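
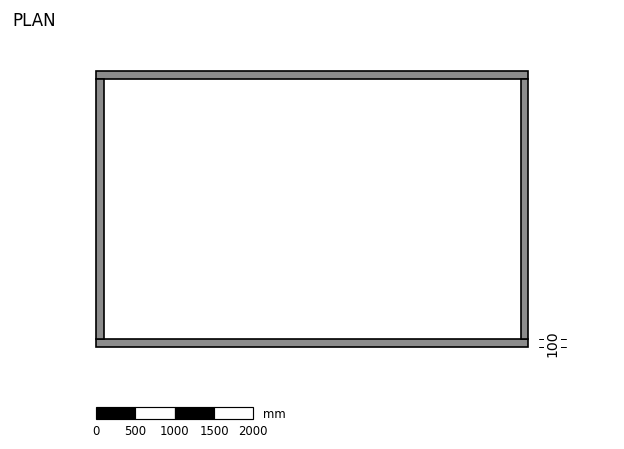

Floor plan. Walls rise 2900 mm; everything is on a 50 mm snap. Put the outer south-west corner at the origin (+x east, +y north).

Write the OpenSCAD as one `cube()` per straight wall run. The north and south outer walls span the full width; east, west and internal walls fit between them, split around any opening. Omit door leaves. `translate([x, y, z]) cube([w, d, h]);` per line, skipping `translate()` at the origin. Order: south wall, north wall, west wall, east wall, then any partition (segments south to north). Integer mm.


cube([5500, 100, 2900]);
translate([0, 3400, 0]) cube([5500, 100, 2900]);
translate([0, 100, 0]) cube([100, 3300, 2900]);
translate([5400, 100, 0]) cube([100, 3300, 2900]);


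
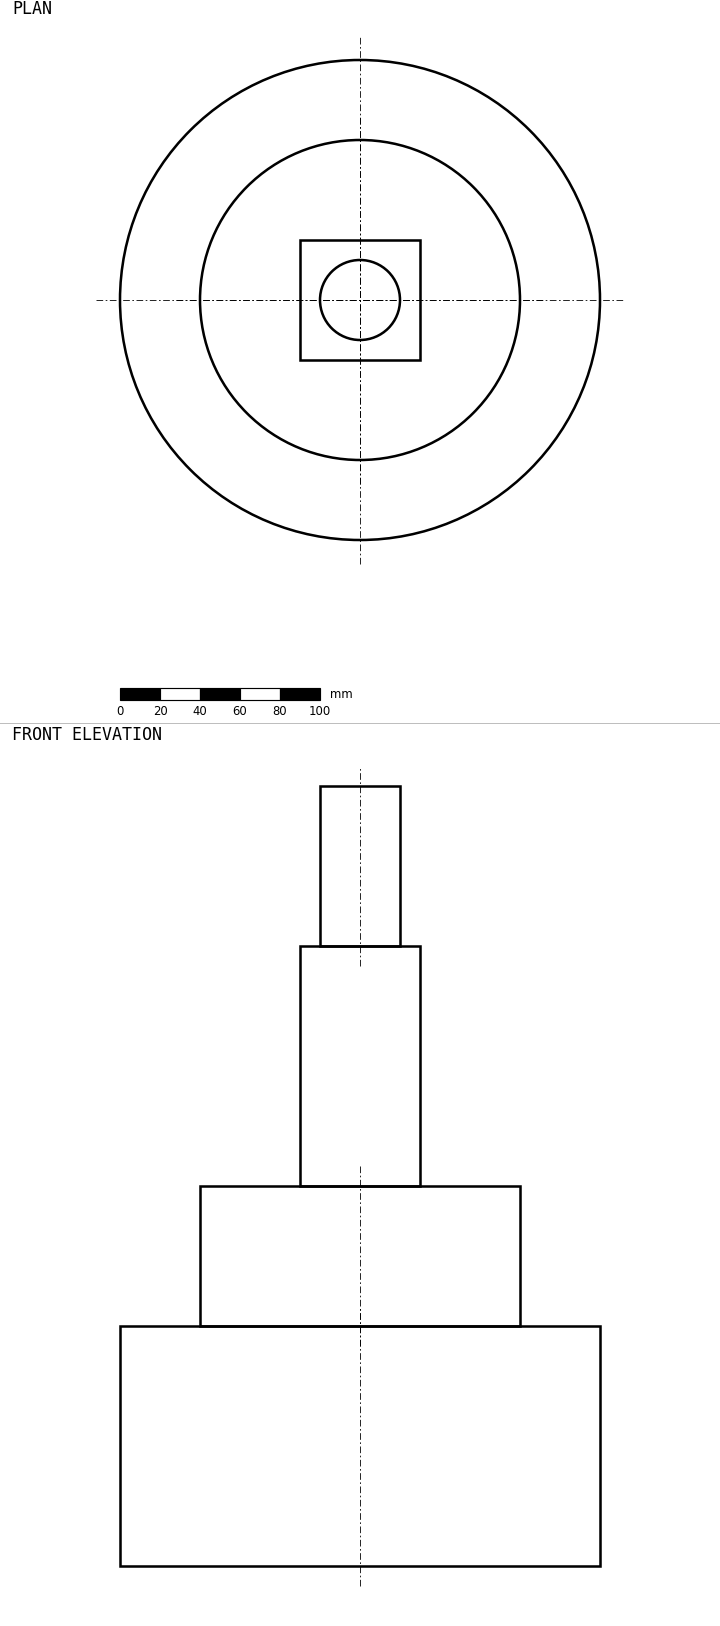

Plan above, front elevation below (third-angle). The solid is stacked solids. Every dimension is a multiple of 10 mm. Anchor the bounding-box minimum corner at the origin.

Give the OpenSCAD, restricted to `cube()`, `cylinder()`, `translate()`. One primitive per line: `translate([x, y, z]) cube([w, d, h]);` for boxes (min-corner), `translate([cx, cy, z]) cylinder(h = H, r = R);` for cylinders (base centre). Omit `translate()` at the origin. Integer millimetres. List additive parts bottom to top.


translate([120, 120, 0]) cylinder(h = 120, r = 120);
translate([120, 120, 120]) cylinder(h = 70, r = 80);
translate([90, 90, 190]) cube([60, 60, 120]);
translate([120, 120, 310]) cylinder(h = 80, r = 20);


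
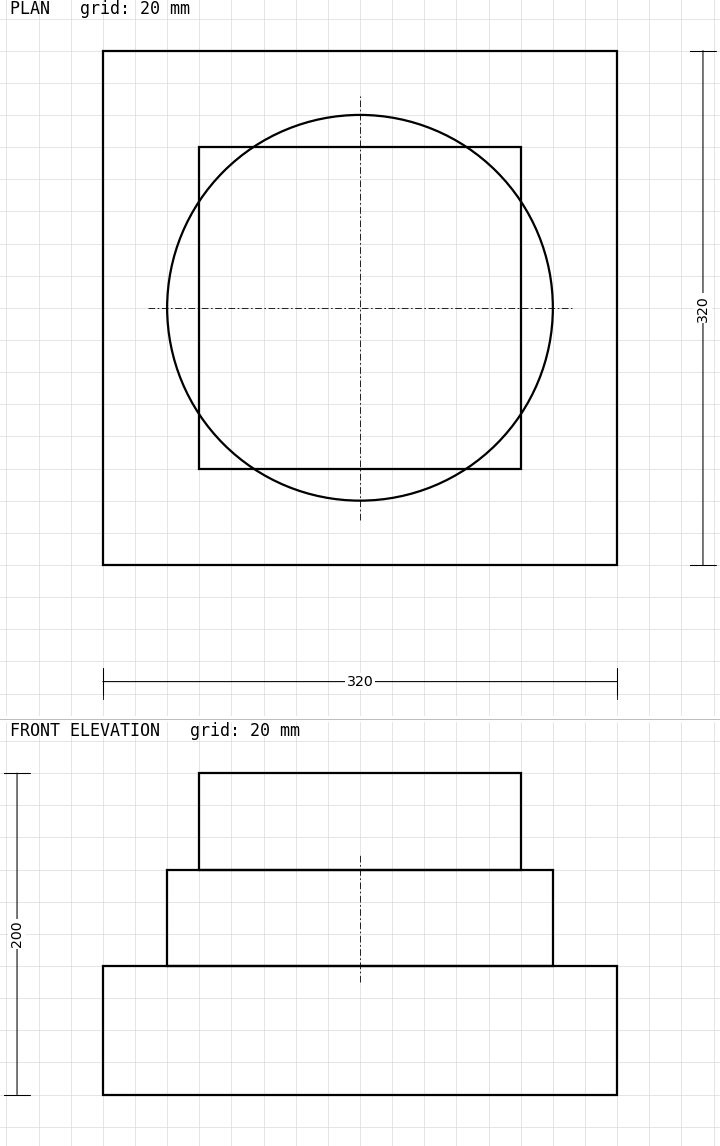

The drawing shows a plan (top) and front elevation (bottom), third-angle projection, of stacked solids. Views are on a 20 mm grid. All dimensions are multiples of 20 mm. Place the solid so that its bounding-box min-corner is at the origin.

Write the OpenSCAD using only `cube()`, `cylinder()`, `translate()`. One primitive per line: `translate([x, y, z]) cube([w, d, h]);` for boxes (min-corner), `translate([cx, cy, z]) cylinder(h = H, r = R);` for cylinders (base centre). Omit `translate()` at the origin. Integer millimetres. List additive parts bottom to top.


cube([320, 320, 80]);
translate([160, 160, 80]) cylinder(h = 60, r = 120);
translate([60, 60, 140]) cube([200, 200, 60]);


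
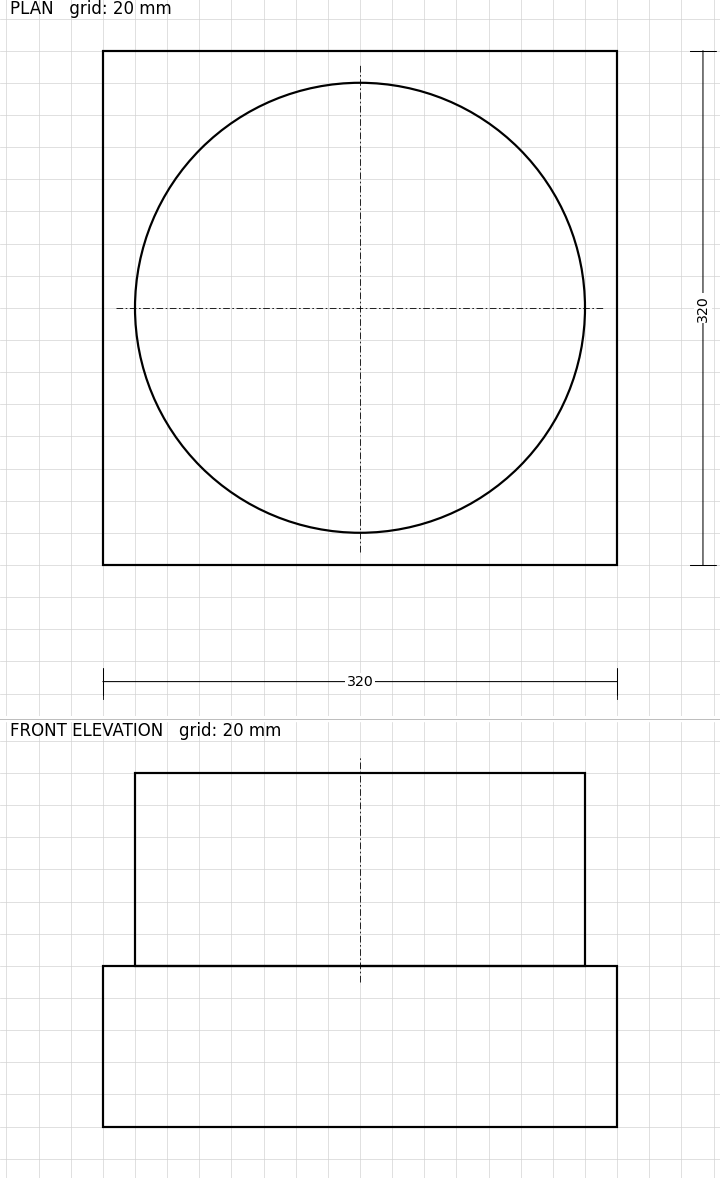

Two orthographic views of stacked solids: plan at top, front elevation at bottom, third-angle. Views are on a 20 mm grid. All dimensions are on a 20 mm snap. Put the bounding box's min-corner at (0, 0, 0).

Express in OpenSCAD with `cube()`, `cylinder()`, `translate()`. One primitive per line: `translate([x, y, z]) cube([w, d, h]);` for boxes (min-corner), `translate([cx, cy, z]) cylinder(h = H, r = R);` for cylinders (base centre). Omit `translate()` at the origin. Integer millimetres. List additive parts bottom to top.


cube([320, 320, 100]);
translate([160, 160, 100]) cylinder(h = 120, r = 140);


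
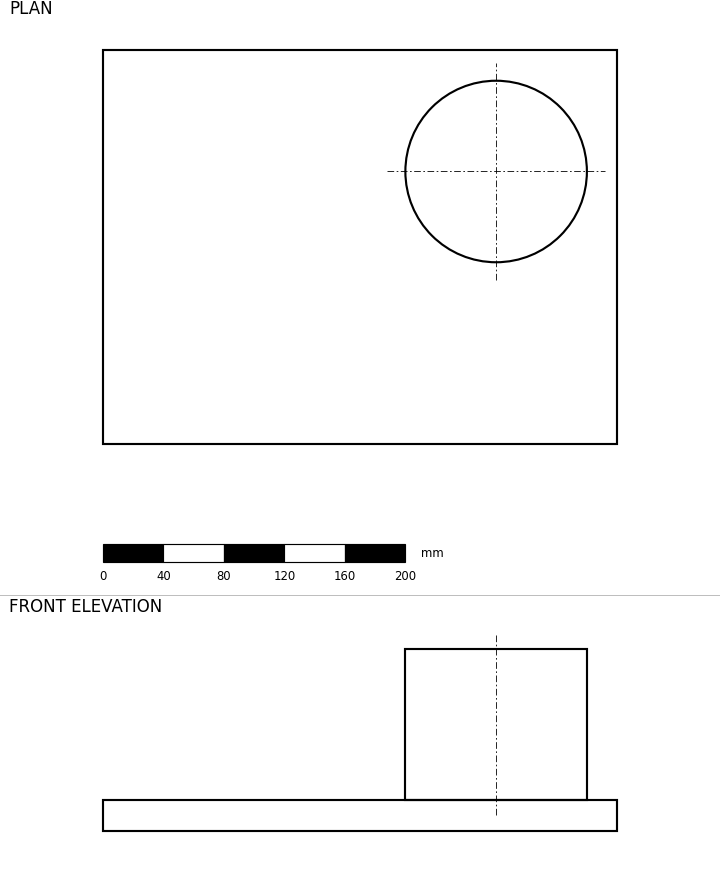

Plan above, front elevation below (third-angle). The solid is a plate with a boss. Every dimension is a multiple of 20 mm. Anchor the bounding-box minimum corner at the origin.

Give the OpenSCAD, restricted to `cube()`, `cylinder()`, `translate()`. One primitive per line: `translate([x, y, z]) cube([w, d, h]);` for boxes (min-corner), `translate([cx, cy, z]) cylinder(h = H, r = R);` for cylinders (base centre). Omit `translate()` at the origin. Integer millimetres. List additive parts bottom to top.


cube([340, 260, 20]);
translate([260, 180, 20]) cylinder(h = 100, r = 60);


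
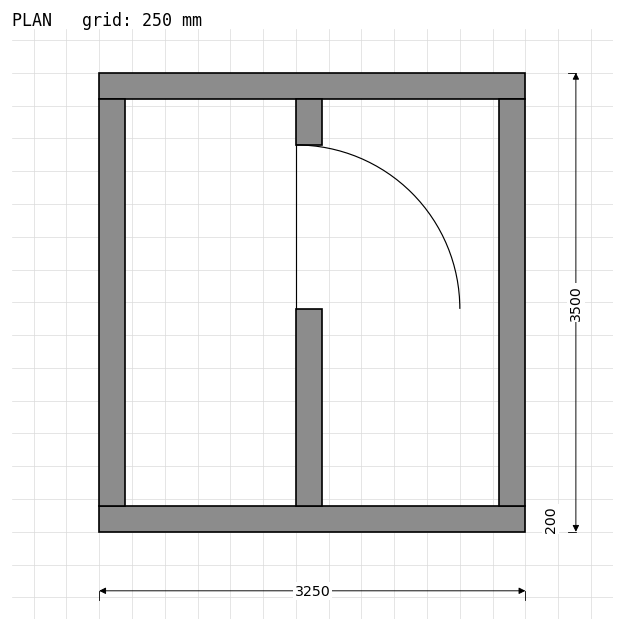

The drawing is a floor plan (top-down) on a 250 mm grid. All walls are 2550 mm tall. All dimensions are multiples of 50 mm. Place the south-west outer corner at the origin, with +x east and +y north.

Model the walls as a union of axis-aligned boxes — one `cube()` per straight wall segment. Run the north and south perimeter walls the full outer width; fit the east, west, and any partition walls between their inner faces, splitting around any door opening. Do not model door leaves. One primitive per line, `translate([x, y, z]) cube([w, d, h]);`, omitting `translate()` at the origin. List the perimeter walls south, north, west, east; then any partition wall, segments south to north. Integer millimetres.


cube([3250, 200, 2550]);
translate([0, 3300, 0]) cube([3250, 200, 2550]);
translate([0, 200, 0]) cube([200, 3100, 2550]);
translate([3050, 200, 0]) cube([200, 3100, 2550]);
translate([1500, 200, 0]) cube([200, 1500, 2550]);
translate([1500, 2950, 0]) cube([200, 350, 2550]);


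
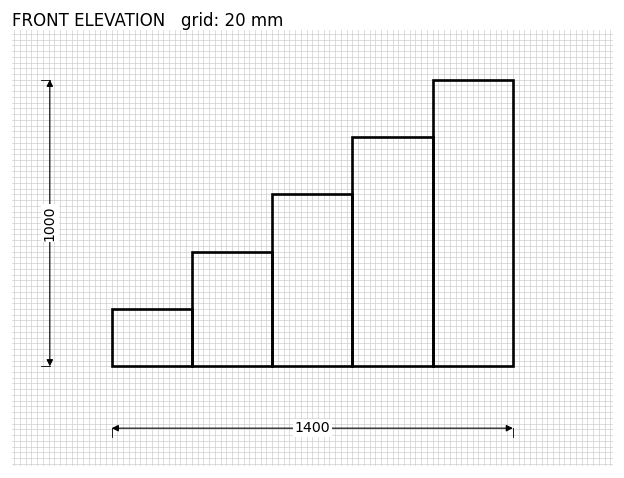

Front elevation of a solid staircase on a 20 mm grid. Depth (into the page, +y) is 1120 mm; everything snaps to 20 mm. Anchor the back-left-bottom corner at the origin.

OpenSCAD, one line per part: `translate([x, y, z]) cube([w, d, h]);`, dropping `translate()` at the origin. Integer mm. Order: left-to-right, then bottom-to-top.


cube([280, 1120, 200]);
translate([280, 0, 0]) cube([280, 1120, 400]);
translate([560, 0, 0]) cube([280, 1120, 600]);
translate([840, 0, 0]) cube([280, 1120, 800]);
translate([1120, 0, 0]) cube([280, 1120, 1000]);


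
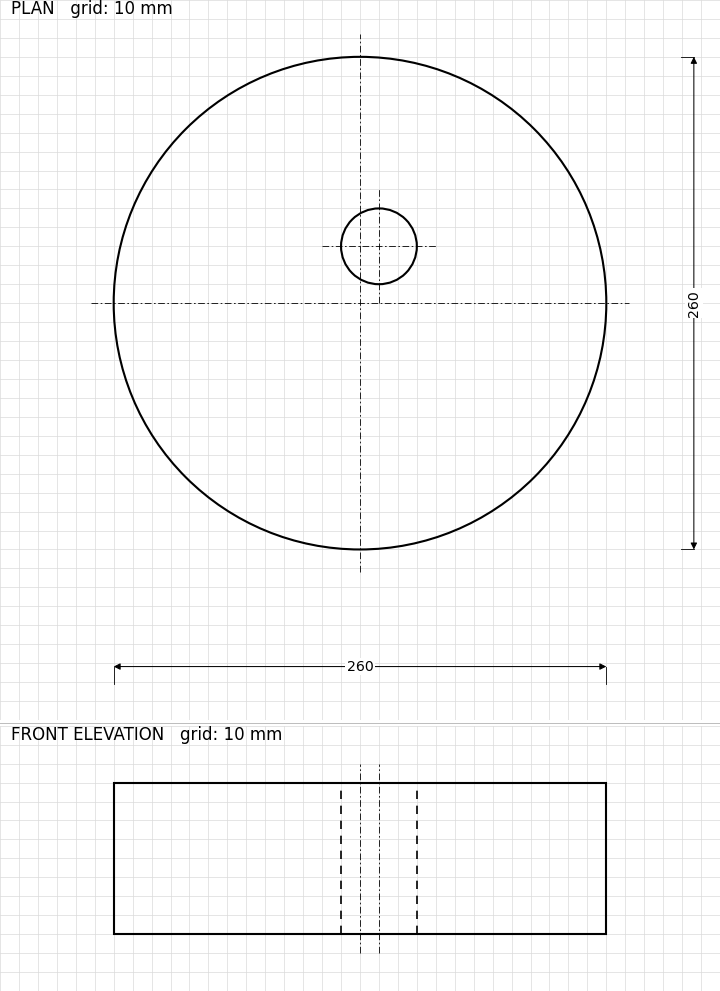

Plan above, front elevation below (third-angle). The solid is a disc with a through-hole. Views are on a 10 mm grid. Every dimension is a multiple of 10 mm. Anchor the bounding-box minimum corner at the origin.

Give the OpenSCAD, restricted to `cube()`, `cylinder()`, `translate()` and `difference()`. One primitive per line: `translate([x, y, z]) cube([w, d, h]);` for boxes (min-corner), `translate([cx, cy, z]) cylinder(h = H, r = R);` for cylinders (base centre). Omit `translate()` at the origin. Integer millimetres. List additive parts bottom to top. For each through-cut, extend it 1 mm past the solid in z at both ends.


difference() {
  translate([130, 130, 0]) cylinder(h = 80, r = 130);
  translate([140, 160, -1]) cylinder(h = 82, r = 20);
}


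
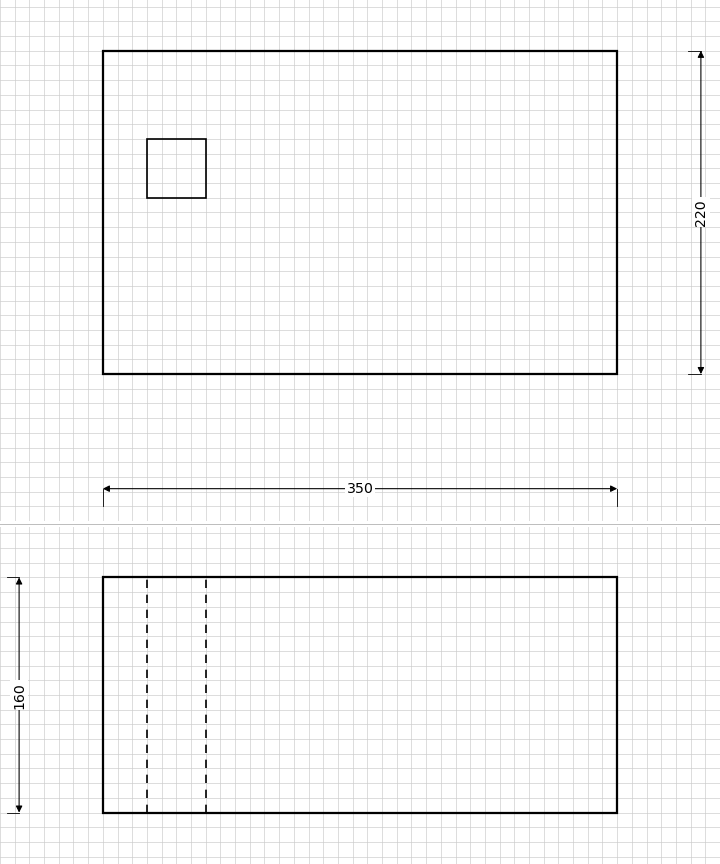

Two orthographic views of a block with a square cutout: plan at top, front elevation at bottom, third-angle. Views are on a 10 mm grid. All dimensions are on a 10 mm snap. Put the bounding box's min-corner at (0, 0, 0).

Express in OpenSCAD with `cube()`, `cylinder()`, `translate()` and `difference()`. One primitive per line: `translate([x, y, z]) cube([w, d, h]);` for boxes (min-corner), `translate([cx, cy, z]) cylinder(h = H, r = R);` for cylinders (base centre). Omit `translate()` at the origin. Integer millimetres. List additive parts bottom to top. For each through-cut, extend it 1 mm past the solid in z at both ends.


difference() {
  cube([350, 220, 160]);
  translate([30, 120, -1]) cube([40, 40, 162]);
}


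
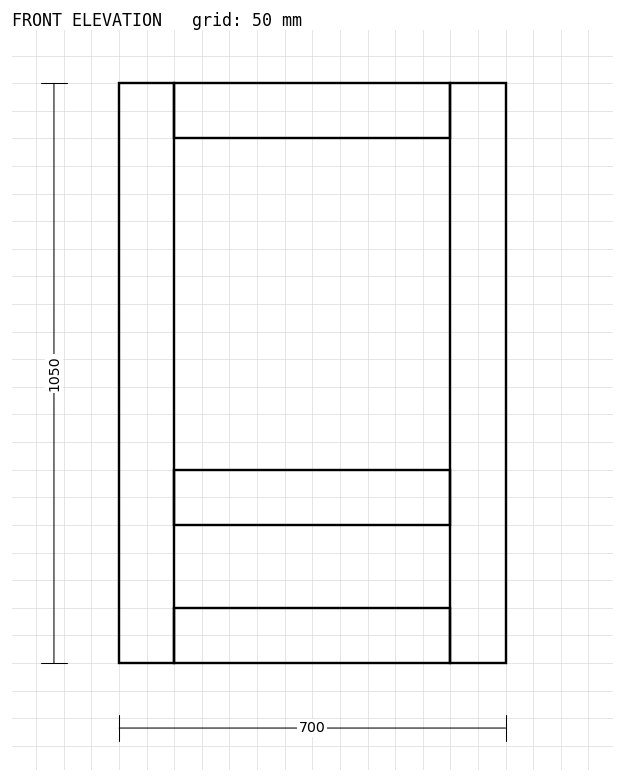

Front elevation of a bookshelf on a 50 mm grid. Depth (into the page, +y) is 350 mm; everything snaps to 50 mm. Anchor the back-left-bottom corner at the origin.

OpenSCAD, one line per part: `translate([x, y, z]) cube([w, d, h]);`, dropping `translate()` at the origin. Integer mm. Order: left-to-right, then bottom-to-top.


cube([100, 350, 1050]);
translate([100, 0, 0]) cube([500, 350, 100]);
translate([100, 0, 250]) cube([500, 350, 100]);
translate([100, 0, 950]) cube([500, 350, 100]);
translate([600, 0, 0]) cube([100, 350, 1050]);


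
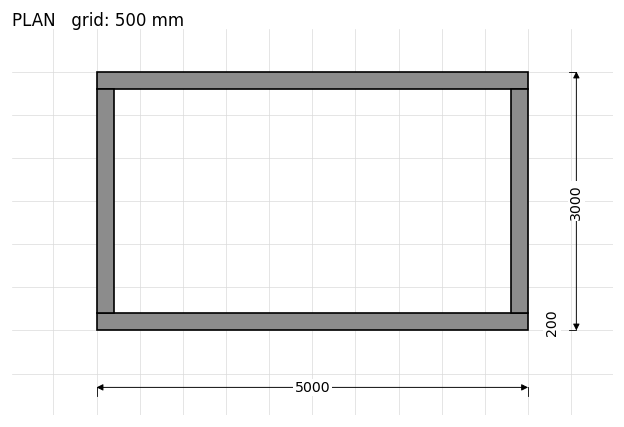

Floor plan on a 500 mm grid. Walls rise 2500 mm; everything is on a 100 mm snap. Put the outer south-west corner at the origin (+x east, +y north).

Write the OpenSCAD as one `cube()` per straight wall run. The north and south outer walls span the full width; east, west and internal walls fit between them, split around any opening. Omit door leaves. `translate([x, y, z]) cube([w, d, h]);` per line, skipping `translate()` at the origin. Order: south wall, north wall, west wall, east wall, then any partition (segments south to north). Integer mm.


cube([5000, 200, 2500]);
translate([0, 2800, 0]) cube([5000, 200, 2500]);
translate([0, 200, 0]) cube([200, 2600, 2500]);
translate([4800, 200, 0]) cube([200, 2600, 2500]);


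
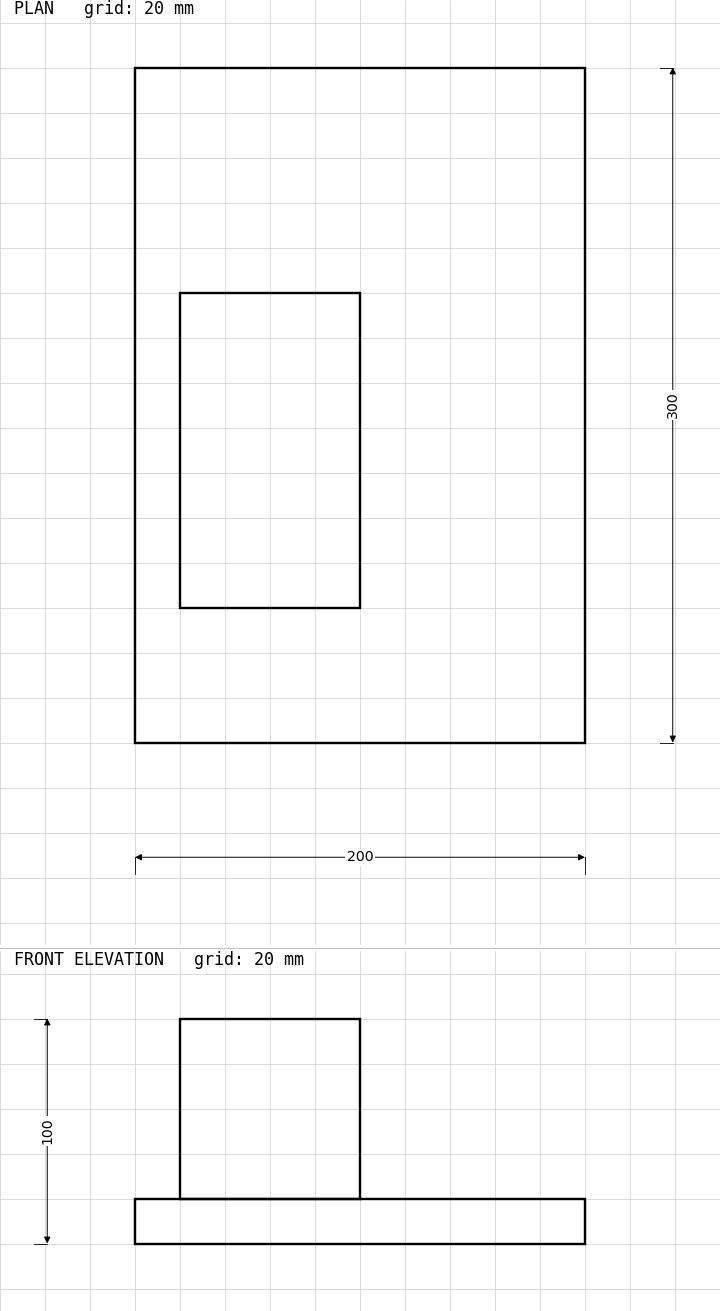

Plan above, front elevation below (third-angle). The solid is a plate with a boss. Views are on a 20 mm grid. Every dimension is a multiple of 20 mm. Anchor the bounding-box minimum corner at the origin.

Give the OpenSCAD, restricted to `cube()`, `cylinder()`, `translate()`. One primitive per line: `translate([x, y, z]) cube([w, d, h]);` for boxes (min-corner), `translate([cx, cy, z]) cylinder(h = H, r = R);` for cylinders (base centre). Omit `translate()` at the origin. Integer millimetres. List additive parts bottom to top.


cube([200, 300, 20]);
translate([20, 60, 20]) cube([80, 140, 80]);


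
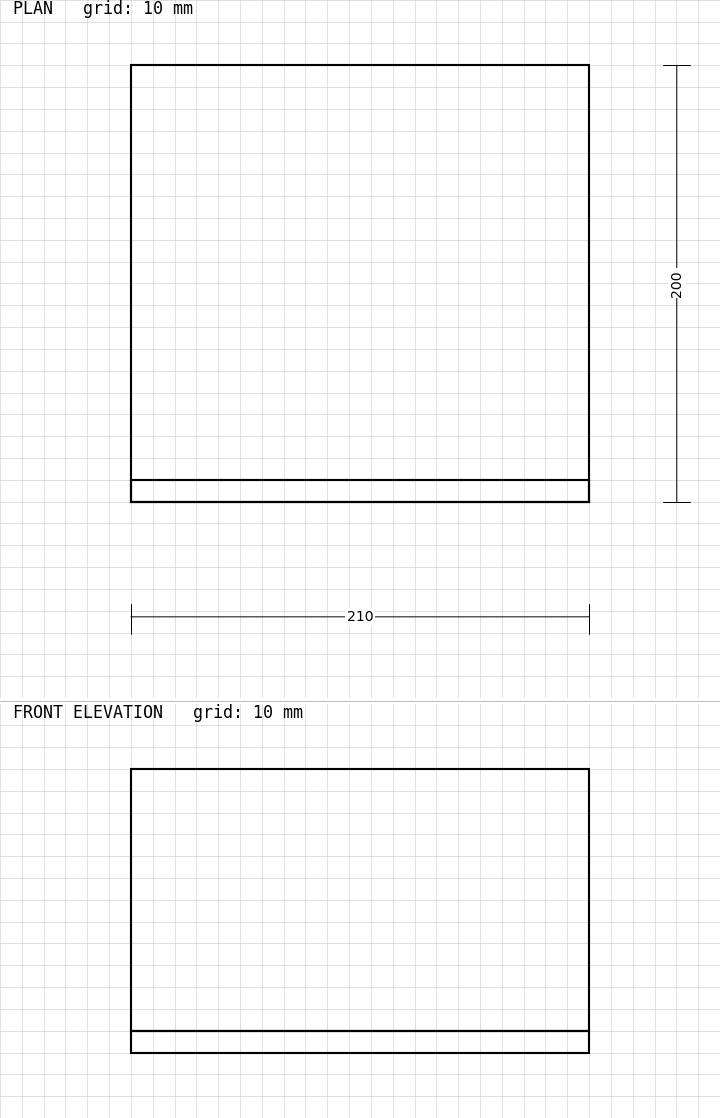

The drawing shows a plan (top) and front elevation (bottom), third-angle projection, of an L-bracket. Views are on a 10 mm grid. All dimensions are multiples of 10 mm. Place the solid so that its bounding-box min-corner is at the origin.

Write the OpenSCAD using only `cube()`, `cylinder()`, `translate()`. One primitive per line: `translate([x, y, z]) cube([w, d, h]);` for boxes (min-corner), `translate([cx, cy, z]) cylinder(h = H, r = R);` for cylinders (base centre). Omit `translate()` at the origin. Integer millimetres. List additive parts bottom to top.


cube([210, 200, 10]);
translate([0, 0, 10]) cube([210, 10, 120]);


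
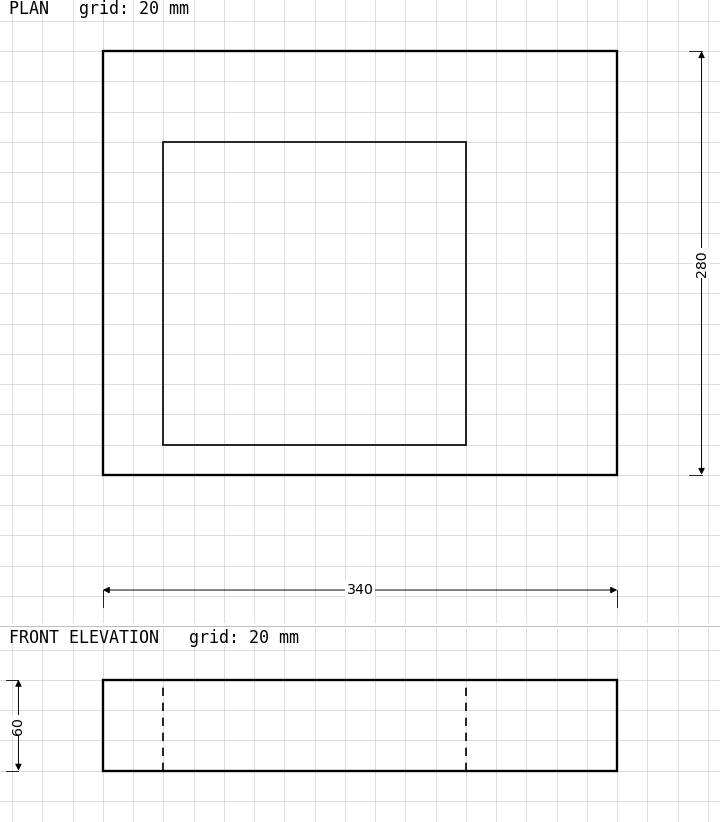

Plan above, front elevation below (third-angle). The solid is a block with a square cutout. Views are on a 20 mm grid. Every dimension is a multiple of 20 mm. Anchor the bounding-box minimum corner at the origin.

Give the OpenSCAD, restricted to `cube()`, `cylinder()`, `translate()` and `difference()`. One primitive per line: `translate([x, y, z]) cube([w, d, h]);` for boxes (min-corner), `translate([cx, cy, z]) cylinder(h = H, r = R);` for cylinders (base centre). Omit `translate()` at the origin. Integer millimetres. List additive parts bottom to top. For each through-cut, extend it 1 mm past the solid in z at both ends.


difference() {
  cube([340, 280, 60]);
  translate([40, 20, -1]) cube([200, 200, 62]);
}


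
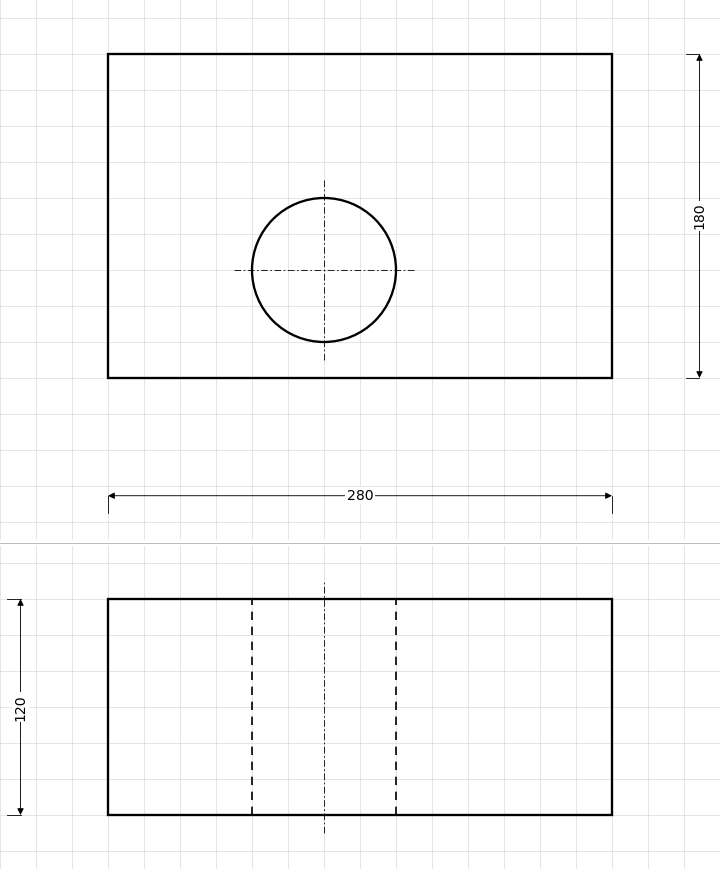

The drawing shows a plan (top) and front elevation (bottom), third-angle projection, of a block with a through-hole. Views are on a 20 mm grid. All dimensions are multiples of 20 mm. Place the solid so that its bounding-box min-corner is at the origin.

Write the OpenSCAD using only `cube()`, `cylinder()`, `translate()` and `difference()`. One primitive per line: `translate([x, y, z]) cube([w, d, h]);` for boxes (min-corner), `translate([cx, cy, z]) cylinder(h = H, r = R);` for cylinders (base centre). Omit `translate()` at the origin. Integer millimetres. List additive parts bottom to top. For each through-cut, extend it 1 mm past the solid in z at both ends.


difference() {
  cube([280, 180, 120]);
  translate([120, 60, -1]) cylinder(h = 122, r = 40);
}


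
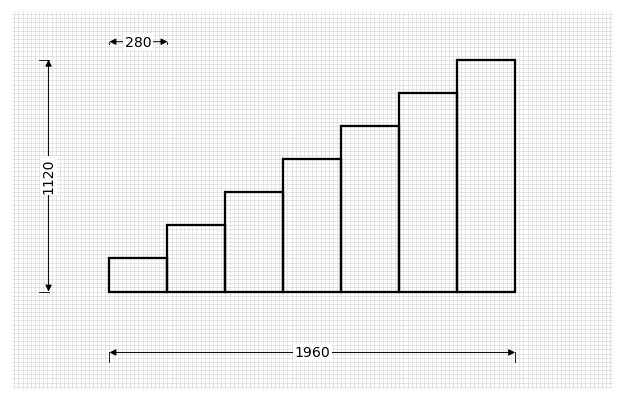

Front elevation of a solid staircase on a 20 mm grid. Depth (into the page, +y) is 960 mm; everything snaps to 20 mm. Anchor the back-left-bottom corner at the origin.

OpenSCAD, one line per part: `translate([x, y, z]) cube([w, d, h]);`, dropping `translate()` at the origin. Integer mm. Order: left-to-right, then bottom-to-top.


cube([280, 960, 160]);
translate([280, 0, 0]) cube([280, 960, 320]);
translate([560, 0, 0]) cube([280, 960, 480]);
translate([840, 0, 0]) cube([280, 960, 640]);
translate([1120, 0, 0]) cube([280, 960, 800]);
translate([1400, 0, 0]) cube([280, 960, 960]);
translate([1680, 0, 0]) cube([280, 960, 1120]);


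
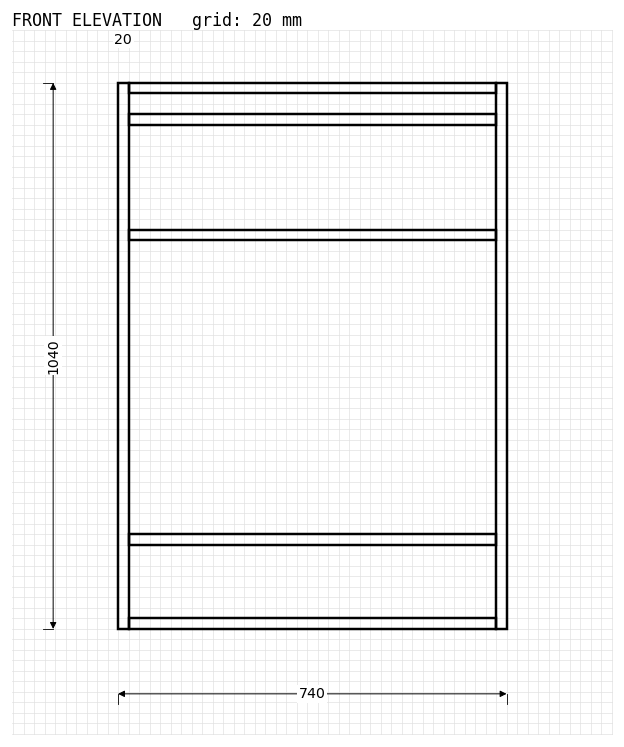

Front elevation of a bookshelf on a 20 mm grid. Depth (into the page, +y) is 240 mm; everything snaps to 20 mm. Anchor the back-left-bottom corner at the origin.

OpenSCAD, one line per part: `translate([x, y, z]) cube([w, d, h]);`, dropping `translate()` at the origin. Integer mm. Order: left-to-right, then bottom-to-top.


cube([20, 240, 1040]);
translate([20, 0, 0]) cube([700, 240, 20]);
translate([20, 0, 160]) cube([700, 240, 20]);
translate([20, 0, 740]) cube([700, 240, 20]);
translate([20, 0, 960]) cube([700, 240, 20]);
translate([20, 0, 1020]) cube([700, 240, 20]);
translate([720, 0, 0]) cube([20, 240, 1040]);


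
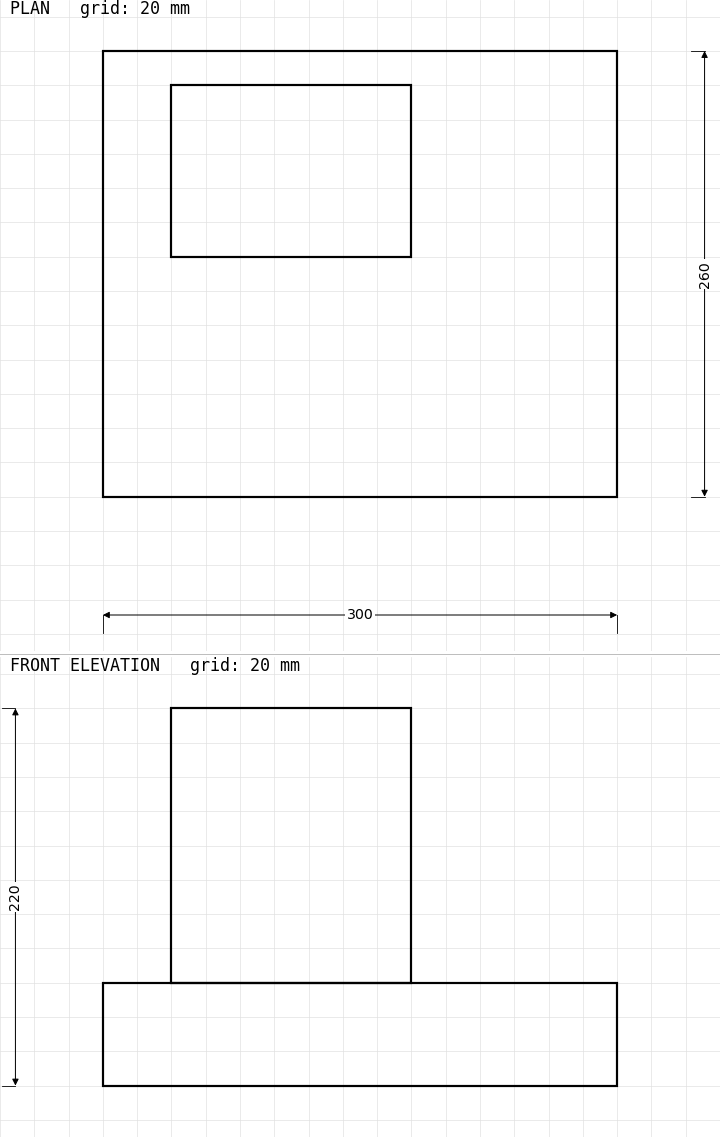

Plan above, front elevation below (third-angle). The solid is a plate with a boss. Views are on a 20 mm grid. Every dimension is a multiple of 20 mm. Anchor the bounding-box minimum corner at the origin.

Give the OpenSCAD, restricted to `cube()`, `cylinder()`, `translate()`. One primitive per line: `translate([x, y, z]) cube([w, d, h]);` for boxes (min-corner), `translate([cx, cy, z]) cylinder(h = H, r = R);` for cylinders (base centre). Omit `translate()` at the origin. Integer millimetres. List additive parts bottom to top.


cube([300, 260, 60]);
translate([40, 140, 60]) cube([140, 100, 160]);


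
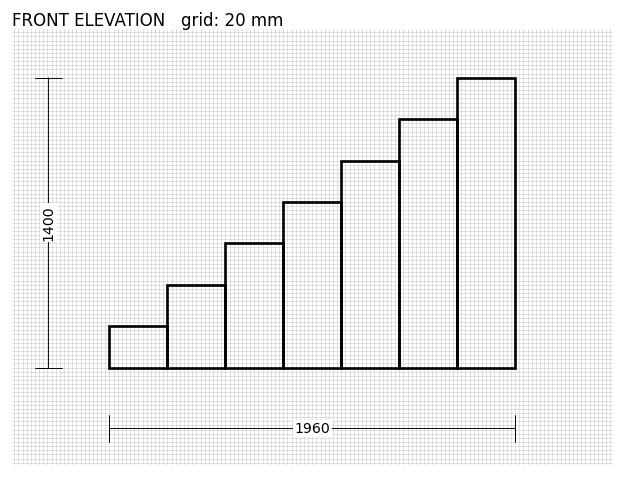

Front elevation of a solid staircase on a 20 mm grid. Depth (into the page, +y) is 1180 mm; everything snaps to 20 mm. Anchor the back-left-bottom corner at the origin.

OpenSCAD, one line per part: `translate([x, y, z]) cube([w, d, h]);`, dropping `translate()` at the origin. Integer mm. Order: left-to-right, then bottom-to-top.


cube([280, 1180, 200]);
translate([280, 0, 0]) cube([280, 1180, 400]);
translate([560, 0, 0]) cube([280, 1180, 600]);
translate([840, 0, 0]) cube([280, 1180, 800]);
translate([1120, 0, 0]) cube([280, 1180, 1000]);
translate([1400, 0, 0]) cube([280, 1180, 1200]);
translate([1680, 0, 0]) cube([280, 1180, 1400]);


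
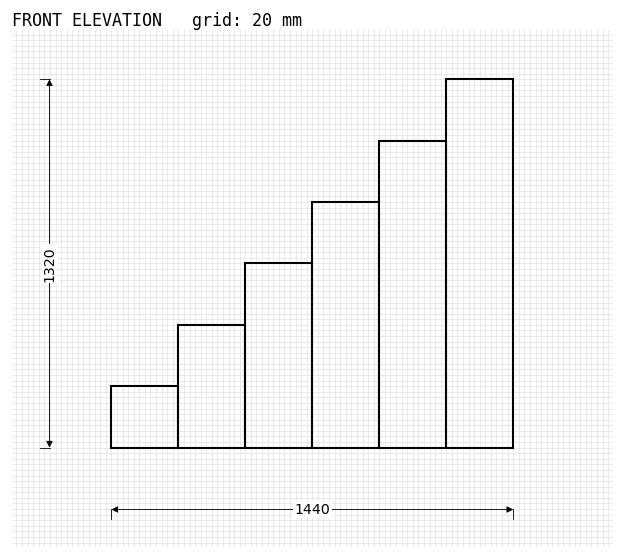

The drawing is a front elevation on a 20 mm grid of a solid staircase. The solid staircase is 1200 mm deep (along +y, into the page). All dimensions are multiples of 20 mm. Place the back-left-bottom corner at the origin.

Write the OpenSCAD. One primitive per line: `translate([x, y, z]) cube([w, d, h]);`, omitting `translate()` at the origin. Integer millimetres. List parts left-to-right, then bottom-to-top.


cube([240, 1200, 220]);
translate([240, 0, 0]) cube([240, 1200, 440]);
translate([480, 0, 0]) cube([240, 1200, 660]);
translate([720, 0, 0]) cube([240, 1200, 880]);
translate([960, 0, 0]) cube([240, 1200, 1100]);
translate([1200, 0, 0]) cube([240, 1200, 1320]);


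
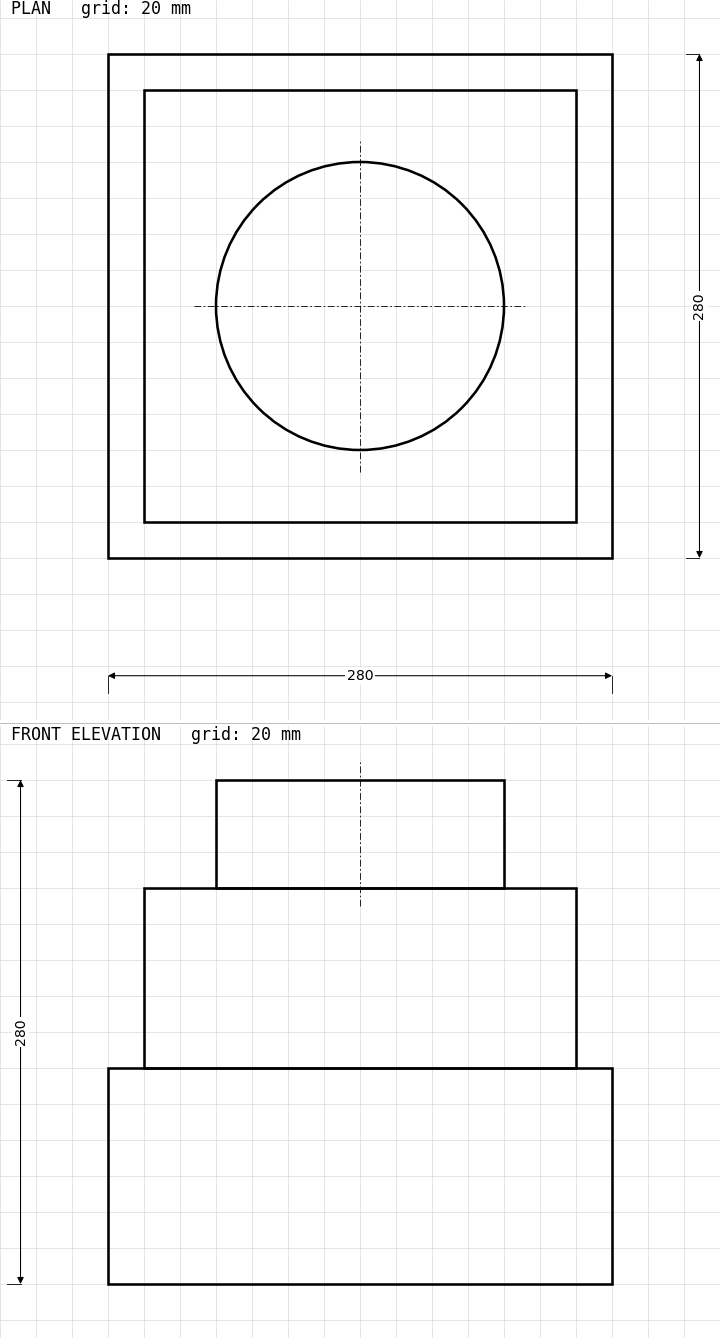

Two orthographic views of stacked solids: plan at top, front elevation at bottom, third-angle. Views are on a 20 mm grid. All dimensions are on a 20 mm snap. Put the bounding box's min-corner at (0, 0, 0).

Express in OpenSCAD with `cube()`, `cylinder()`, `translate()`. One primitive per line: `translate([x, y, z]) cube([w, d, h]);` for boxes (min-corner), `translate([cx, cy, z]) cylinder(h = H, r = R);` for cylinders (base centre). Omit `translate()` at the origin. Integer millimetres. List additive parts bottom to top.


cube([280, 280, 120]);
translate([20, 20, 120]) cube([240, 240, 100]);
translate([140, 140, 220]) cylinder(h = 60, r = 80);


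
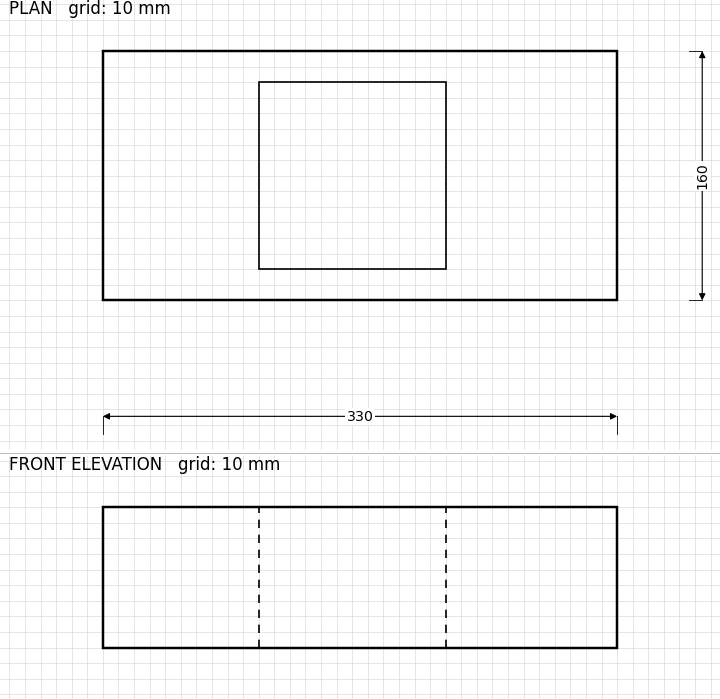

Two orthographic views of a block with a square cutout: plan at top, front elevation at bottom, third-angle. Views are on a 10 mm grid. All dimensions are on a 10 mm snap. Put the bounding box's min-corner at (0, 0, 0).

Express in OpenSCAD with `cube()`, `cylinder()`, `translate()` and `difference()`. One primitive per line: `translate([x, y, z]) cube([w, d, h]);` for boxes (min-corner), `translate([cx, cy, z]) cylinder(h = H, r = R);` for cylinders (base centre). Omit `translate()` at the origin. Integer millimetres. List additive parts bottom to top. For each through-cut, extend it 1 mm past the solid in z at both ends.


difference() {
  cube([330, 160, 90]);
  translate([100, 20, -1]) cube([120, 120, 92]);
}


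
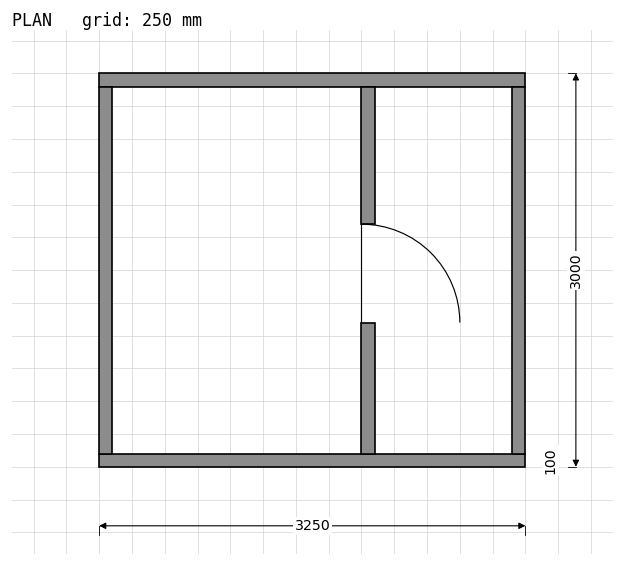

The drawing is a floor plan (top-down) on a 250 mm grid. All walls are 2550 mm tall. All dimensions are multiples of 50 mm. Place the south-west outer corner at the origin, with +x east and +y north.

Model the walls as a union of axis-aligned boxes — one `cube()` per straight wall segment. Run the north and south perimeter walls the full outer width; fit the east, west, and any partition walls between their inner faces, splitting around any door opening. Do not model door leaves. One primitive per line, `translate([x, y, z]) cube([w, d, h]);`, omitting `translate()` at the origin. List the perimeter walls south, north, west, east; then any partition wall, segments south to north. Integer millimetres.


cube([3250, 100, 2550]);
translate([0, 2900, 0]) cube([3250, 100, 2550]);
translate([0, 100, 0]) cube([100, 2800, 2550]);
translate([3150, 100, 0]) cube([100, 2800, 2550]);
translate([2000, 100, 0]) cube([100, 1000, 2550]);
translate([2000, 1850, 0]) cube([100, 1050, 2550]);


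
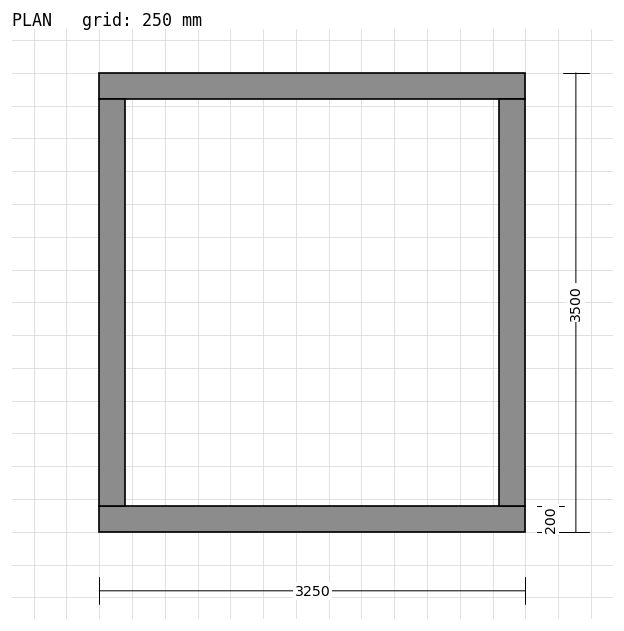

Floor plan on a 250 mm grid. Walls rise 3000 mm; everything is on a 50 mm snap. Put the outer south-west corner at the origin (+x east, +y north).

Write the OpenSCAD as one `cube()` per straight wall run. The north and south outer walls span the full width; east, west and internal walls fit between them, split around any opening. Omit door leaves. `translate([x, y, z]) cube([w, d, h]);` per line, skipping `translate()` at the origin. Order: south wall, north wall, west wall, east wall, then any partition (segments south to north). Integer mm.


cube([3250, 200, 3000]);
translate([0, 3300, 0]) cube([3250, 200, 3000]);
translate([0, 200, 0]) cube([200, 3100, 3000]);
translate([3050, 200, 0]) cube([200, 3100, 3000]);


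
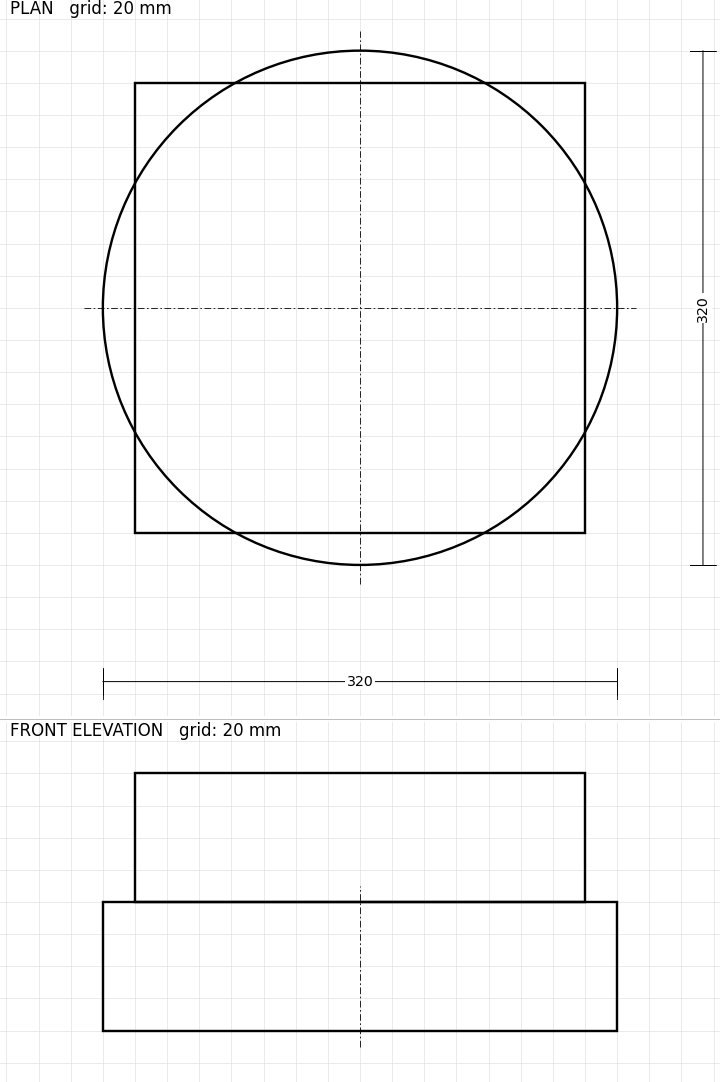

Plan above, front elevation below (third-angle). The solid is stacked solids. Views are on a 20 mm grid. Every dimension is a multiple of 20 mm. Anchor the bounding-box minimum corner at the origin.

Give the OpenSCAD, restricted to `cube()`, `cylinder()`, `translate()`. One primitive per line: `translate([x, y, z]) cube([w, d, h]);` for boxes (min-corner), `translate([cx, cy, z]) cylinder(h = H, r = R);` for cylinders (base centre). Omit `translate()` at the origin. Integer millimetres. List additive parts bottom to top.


translate([160, 160, 0]) cylinder(h = 80, r = 160);
translate([20, 20, 80]) cube([280, 280, 80]);


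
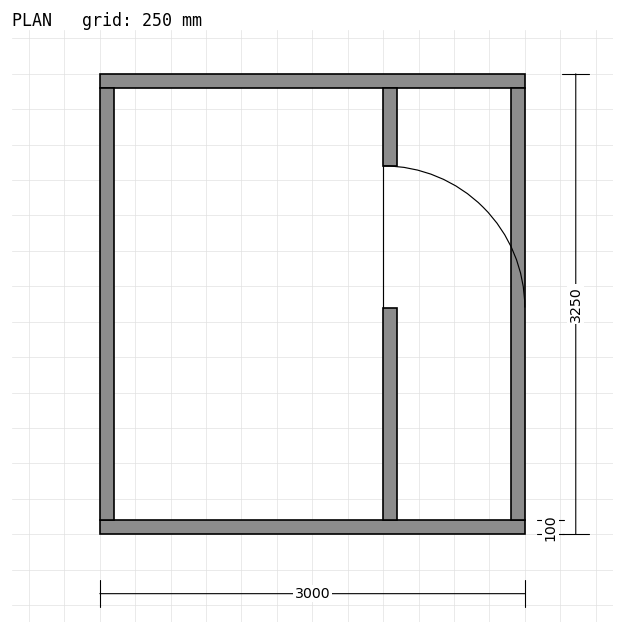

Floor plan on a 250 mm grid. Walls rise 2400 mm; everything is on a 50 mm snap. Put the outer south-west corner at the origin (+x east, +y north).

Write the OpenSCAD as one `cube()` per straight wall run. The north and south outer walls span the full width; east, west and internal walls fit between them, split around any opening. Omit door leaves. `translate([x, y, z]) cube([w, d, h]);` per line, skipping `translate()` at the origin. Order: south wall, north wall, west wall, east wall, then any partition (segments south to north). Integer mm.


cube([3000, 100, 2400]);
translate([0, 3150, 0]) cube([3000, 100, 2400]);
translate([0, 100, 0]) cube([100, 3050, 2400]);
translate([2900, 100, 0]) cube([100, 3050, 2400]);
translate([2000, 100, 0]) cube([100, 1500, 2400]);
translate([2000, 2600, 0]) cube([100, 550, 2400]);


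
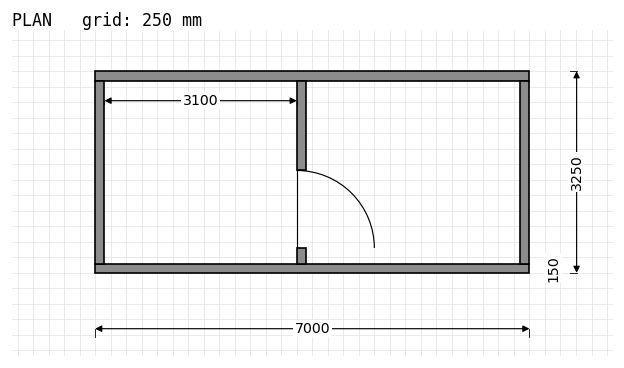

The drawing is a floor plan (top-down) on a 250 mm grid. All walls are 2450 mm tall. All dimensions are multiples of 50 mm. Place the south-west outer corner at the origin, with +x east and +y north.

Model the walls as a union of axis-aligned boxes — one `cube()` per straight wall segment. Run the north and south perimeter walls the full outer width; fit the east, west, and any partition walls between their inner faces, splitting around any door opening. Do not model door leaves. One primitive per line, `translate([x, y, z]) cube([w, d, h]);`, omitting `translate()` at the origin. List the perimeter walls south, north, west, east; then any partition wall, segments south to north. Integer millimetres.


cube([7000, 150, 2450]);
translate([0, 3100, 0]) cube([7000, 150, 2450]);
translate([0, 150, 0]) cube([150, 2950, 2450]);
translate([6850, 150, 0]) cube([150, 2950, 2450]);
translate([3250, 150, 0]) cube([150, 250, 2450]);
translate([3250, 1650, 0]) cube([150, 1450, 2450]);


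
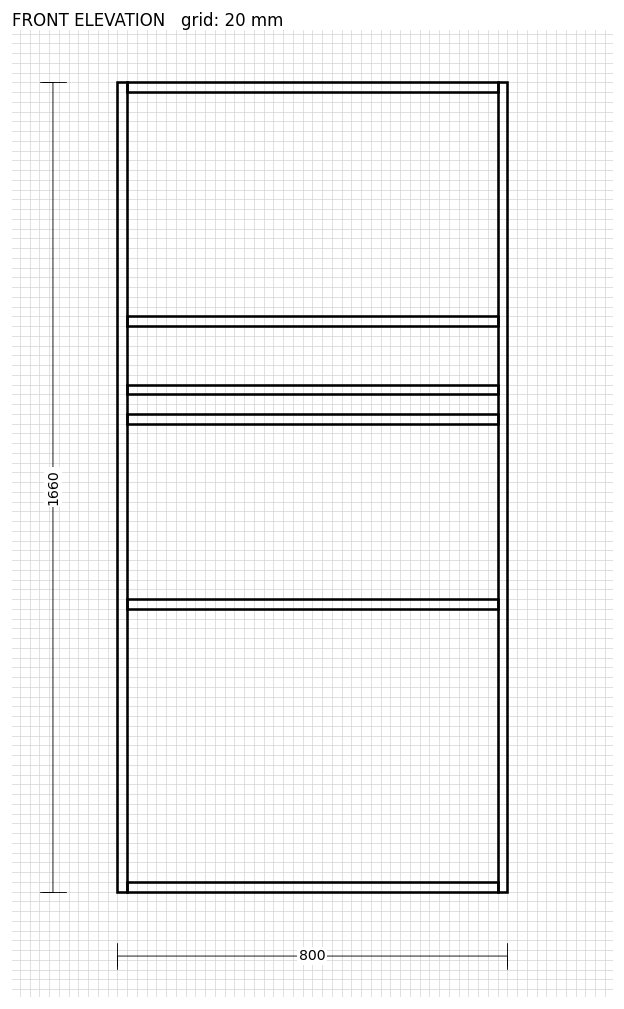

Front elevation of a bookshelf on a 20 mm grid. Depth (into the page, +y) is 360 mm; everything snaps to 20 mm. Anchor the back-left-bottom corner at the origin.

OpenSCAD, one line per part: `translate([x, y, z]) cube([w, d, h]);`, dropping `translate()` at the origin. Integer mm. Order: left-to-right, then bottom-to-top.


cube([20, 360, 1660]);
translate([20, 0, 0]) cube([760, 360, 20]);
translate([20, 0, 580]) cube([760, 360, 20]);
translate([20, 0, 960]) cube([760, 360, 20]);
translate([20, 0, 1020]) cube([760, 360, 20]);
translate([20, 0, 1160]) cube([760, 360, 20]);
translate([20, 0, 1640]) cube([760, 360, 20]);
translate([780, 0, 0]) cube([20, 360, 1660]);


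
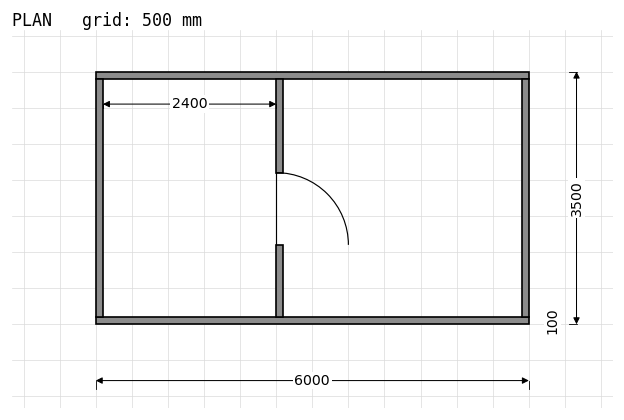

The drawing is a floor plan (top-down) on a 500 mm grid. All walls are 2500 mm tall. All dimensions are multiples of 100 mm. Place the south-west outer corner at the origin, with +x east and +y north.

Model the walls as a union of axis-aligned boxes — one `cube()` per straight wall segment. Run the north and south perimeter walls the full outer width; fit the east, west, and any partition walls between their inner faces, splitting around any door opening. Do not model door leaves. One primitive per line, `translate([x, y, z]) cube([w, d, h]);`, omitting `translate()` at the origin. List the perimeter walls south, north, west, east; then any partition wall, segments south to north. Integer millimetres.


cube([6000, 100, 2500]);
translate([0, 3400, 0]) cube([6000, 100, 2500]);
translate([0, 100, 0]) cube([100, 3300, 2500]);
translate([5900, 100, 0]) cube([100, 3300, 2500]);
translate([2500, 100, 0]) cube([100, 1000, 2500]);
translate([2500, 2100, 0]) cube([100, 1300, 2500]);


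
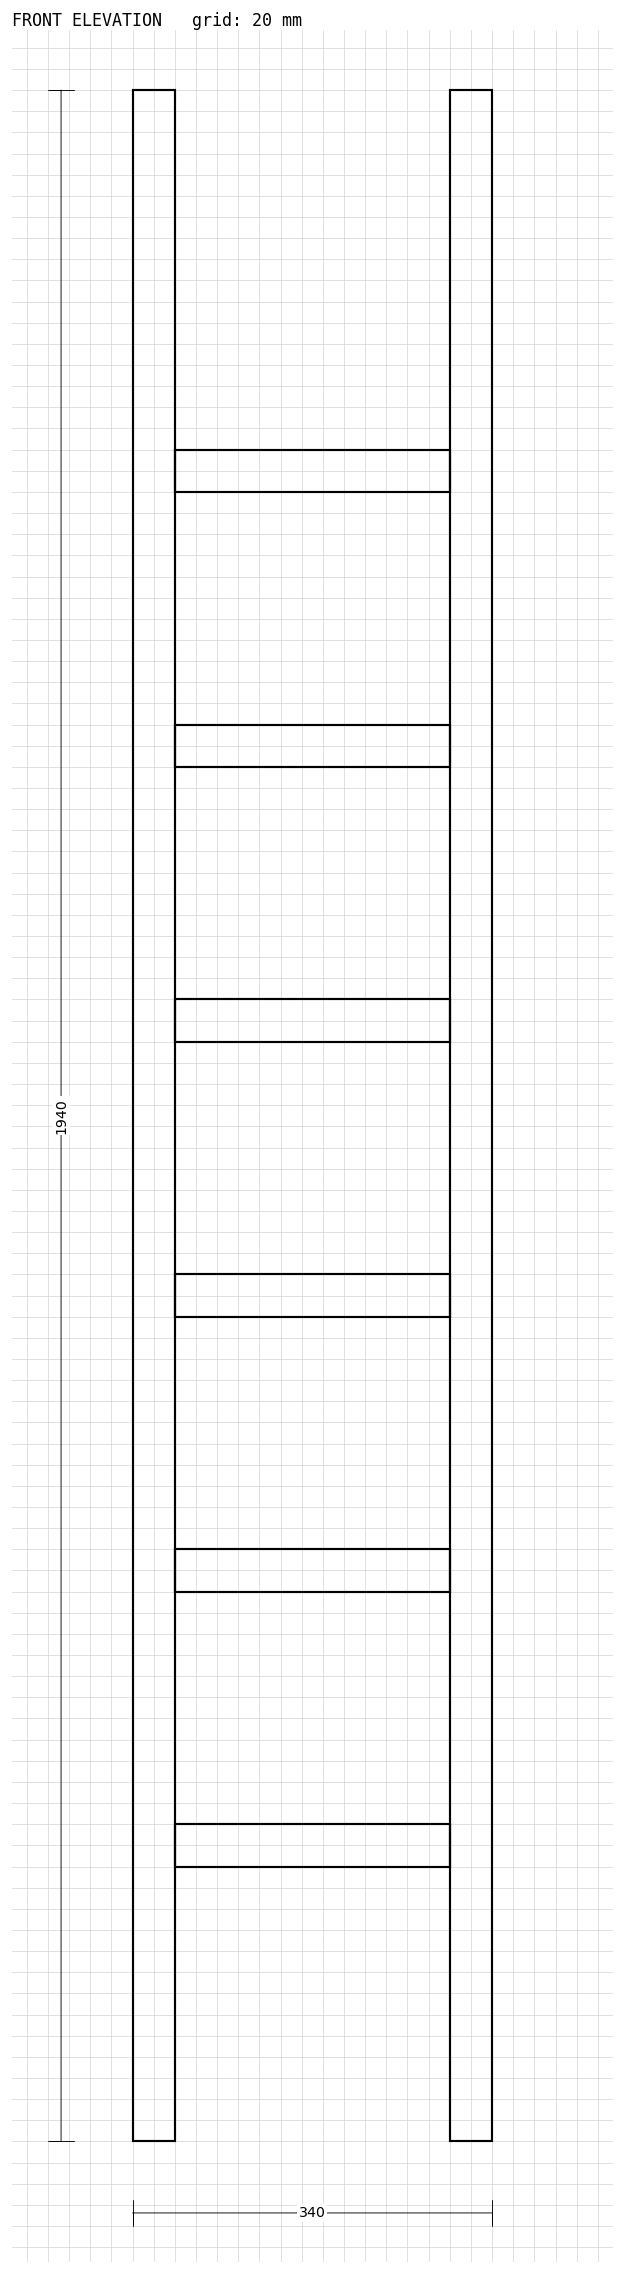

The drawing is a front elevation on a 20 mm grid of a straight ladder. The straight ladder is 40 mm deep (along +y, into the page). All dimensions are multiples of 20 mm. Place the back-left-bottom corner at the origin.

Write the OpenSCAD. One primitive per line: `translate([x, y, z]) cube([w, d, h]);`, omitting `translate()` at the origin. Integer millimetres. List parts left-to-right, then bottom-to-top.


cube([40, 40, 1940]);
translate([40, 0, 260]) cube([260, 40, 40]);
translate([40, 0, 520]) cube([260, 40, 40]);
translate([40, 0, 780]) cube([260, 40, 40]);
translate([40, 0, 1040]) cube([260, 40, 40]);
translate([40, 0, 1300]) cube([260, 40, 40]);
translate([40, 0, 1560]) cube([260, 40, 40]);
translate([300, 0, 0]) cube([40, 40, 1940]);


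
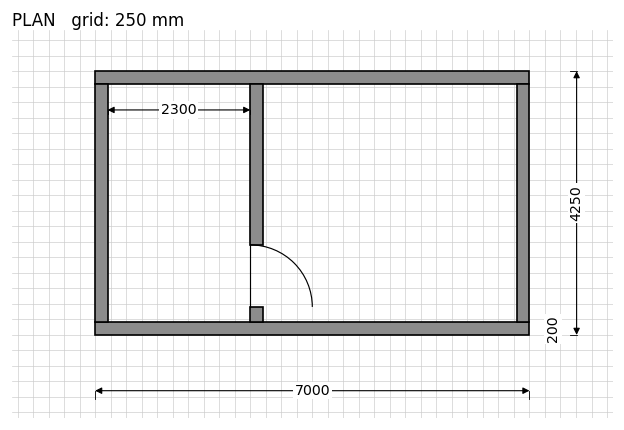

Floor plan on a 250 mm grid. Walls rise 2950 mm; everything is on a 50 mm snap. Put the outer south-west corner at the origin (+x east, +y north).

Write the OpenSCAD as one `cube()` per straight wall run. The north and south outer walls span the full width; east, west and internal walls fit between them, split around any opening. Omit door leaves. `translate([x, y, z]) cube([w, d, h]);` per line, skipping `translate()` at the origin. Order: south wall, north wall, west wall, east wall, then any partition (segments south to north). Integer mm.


cube([7000, 200, 2950]);
translate([0, 4050, 0]) cube([7000, 200, 2950]);
translate([0, 200, 0]) cube([200, 3850, 2950]);
translate([6800, 200, 0]) cube([200, 3850, 2950]);
translate([2500, 200, 0]) cube([200, 250, 2950]);
translate([2500, 1450, 0]) cube([200, 2600, 2950]);


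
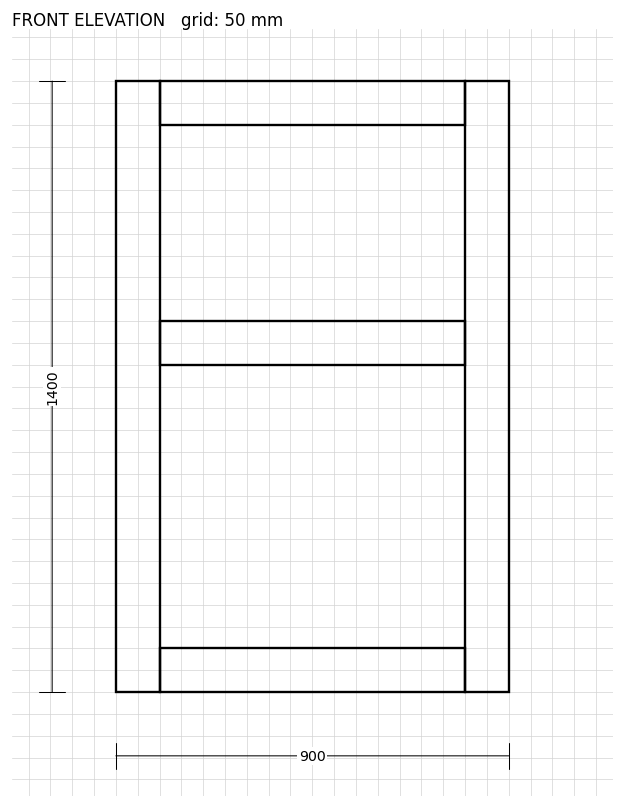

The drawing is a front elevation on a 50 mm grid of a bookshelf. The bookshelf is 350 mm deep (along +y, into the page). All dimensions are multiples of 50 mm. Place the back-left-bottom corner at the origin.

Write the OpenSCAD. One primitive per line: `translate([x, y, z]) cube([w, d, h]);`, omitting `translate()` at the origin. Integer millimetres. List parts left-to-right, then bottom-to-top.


cube([100, 350, 1400]);
translate([100, 0, 0]) cube([700, 350, 100]);
translate([100, 0, 750]) cube([700, 350, 100]);
translate([100, 0, 1300]) cube([700, 350, 100]);
translate([800, 0, 0]) cube([100, 350, 1400]);


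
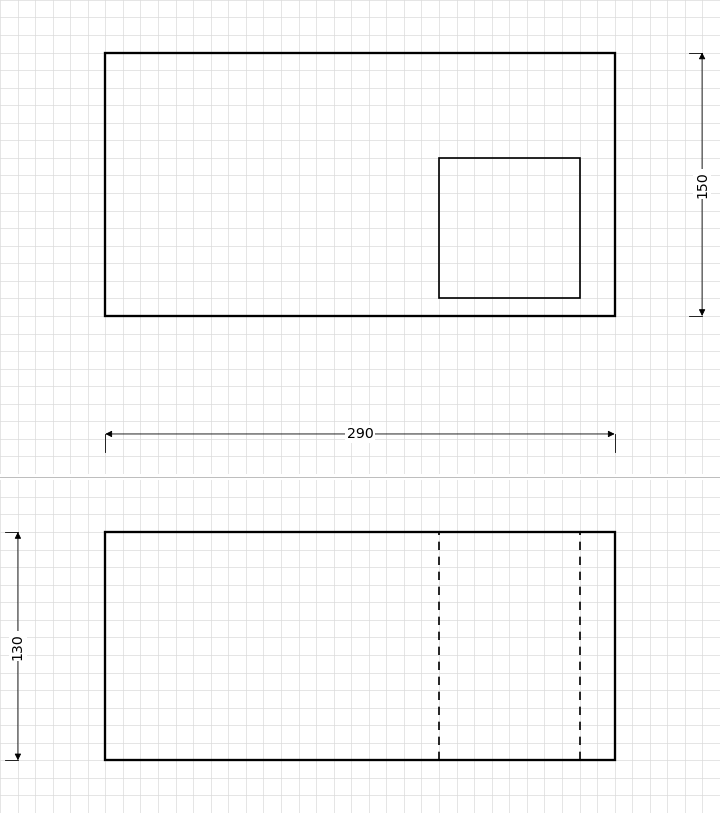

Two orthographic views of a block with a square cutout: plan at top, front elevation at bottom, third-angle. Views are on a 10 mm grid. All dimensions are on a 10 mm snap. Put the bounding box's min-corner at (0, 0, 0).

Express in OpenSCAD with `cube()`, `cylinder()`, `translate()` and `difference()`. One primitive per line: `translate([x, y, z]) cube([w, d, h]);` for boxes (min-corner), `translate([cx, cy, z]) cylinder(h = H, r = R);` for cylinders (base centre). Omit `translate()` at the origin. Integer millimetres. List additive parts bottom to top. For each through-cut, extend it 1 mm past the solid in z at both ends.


difference() {
  cube([290, 150, 130]);
  translate([190, 10, -1]) cube([80, 80, 132]);
}


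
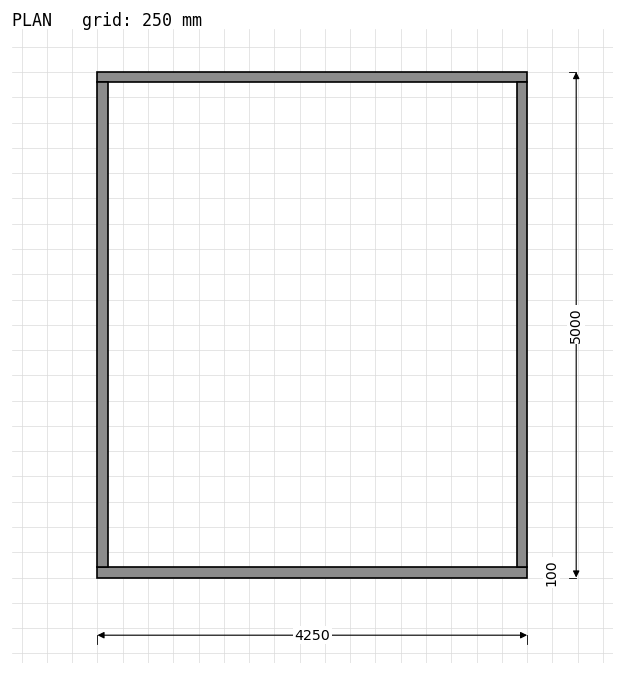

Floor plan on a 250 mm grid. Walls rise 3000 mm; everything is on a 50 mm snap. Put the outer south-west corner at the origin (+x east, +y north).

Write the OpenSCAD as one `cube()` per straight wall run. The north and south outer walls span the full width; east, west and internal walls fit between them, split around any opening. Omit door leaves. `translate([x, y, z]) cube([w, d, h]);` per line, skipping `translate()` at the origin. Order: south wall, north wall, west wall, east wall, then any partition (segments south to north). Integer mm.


cube([4250, 100, 3000]);
translate([0, 4900, 0]) cube([4250, 100, 3000]);
translate([0, 100, 0]) cube([100, 4800, 3000]);
translate([4150, 100, 0]) cube([100, 4800, 3000]);


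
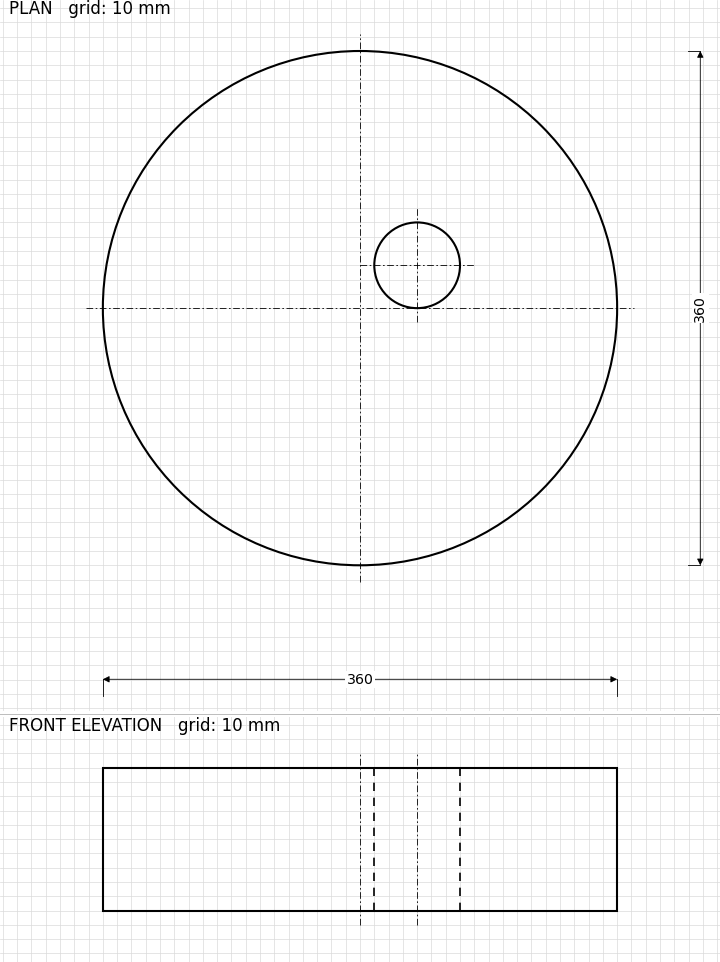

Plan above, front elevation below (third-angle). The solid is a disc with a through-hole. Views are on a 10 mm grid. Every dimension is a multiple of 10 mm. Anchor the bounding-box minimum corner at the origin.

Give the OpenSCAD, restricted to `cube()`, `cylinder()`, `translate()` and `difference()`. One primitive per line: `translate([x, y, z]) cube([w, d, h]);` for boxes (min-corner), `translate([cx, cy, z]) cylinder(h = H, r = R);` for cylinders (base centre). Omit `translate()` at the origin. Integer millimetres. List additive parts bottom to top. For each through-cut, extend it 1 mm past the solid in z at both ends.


difference() {
  translate([180, 180, 0]) cylinder(h = 100, r = 180);
  translate([220, 210, -1]) cylinder(h = 102, r = 30);
}


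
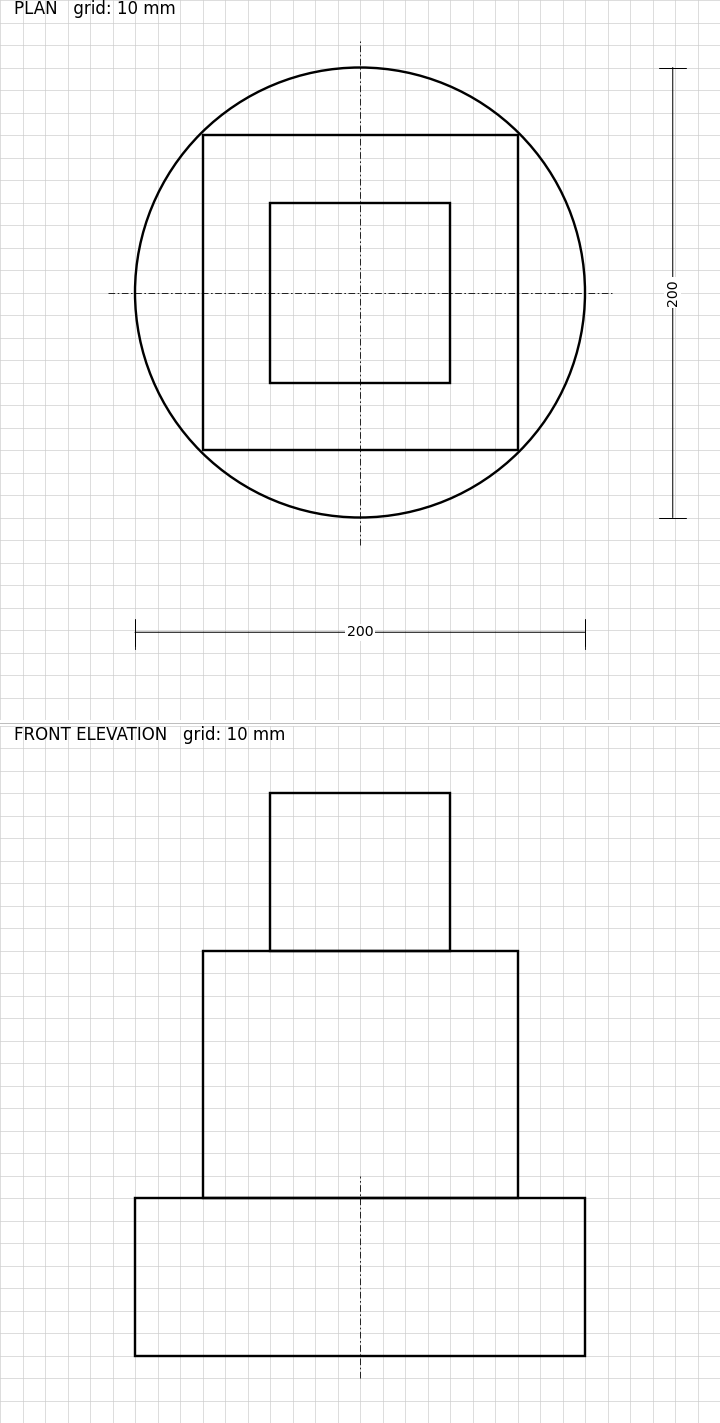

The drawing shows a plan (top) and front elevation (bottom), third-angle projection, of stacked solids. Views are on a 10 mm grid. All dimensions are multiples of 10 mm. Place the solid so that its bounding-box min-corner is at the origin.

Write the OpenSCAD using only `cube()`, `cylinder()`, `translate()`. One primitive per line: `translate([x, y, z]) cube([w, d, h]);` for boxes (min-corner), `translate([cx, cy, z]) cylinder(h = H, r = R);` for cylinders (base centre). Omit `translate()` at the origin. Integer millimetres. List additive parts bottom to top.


translate([100, 100, 0]) cylinder(h = 70, r = 100);
translate([30, 30, 70]) cube([140, 140, 110]);
translate([60, 60, 180]) cube([80, 80, 70]);


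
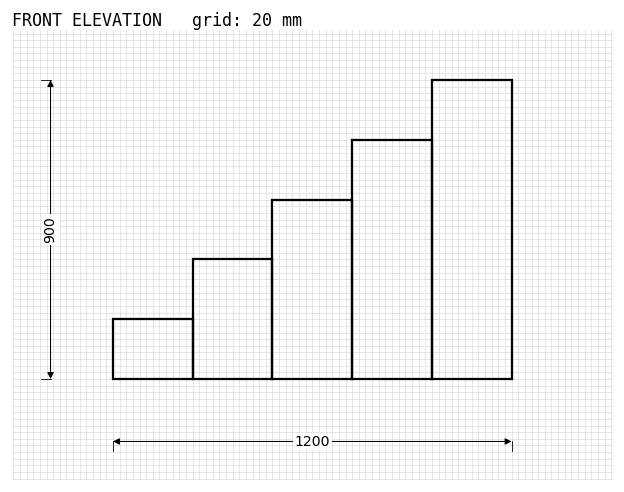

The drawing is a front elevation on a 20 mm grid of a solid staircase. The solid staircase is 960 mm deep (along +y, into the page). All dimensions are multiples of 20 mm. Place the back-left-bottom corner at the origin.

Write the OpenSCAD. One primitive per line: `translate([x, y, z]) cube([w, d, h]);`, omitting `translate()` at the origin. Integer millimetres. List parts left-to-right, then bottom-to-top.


cube([240, 960, 180]);
translate([240, 0, 0]) cube([240, 960, 360]);
translate([480, 0, 0]) cube([240, 960, 540]);
translate([720, 0, 0]) cube([240, 960, 720]);
translate([960, 0, 0]) cube([240, 960, 900]);
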